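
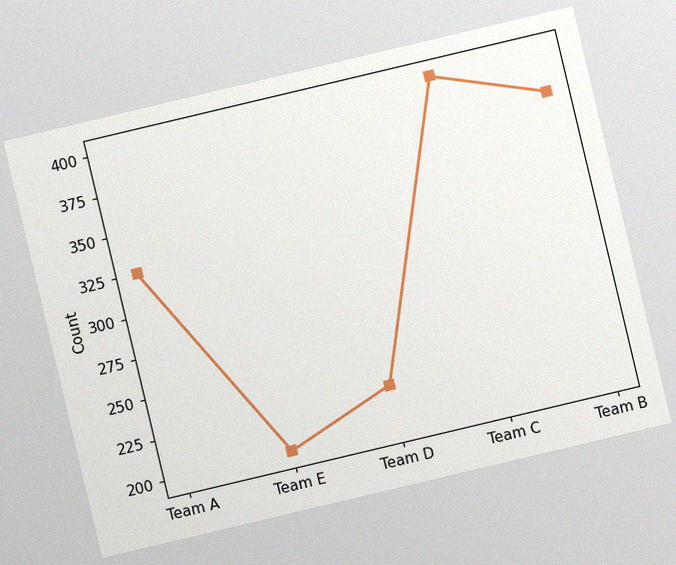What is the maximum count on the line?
400

The chart is tilted about 13° counter-clockwise, with some photo noise. The highest point is at Team C, and reading across to the y-axis gives 400.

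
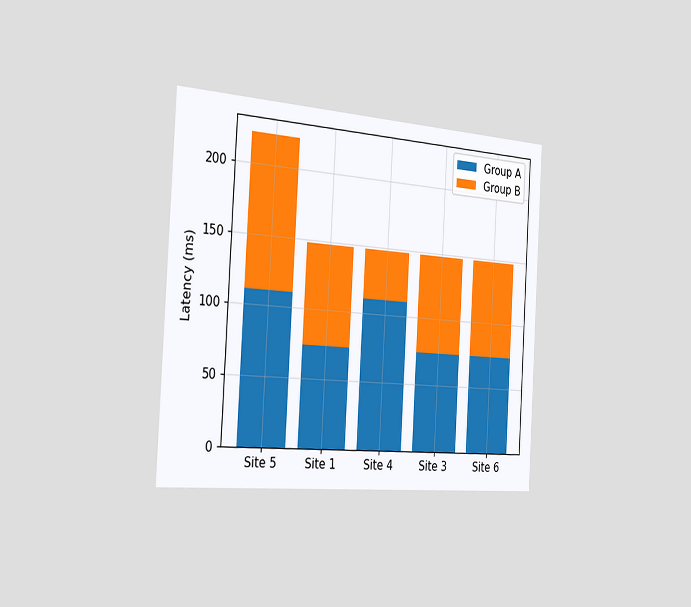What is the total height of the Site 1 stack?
148ms

The chart is tilted about 3° clockwise and viewed slightly from the left. The Site 1 stack's top reaches 148ms on the y-axis.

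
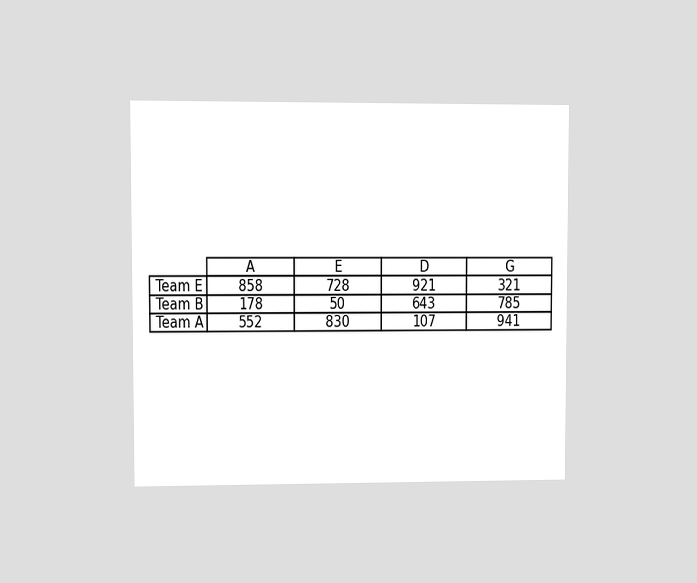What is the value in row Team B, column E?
The chart is viewed at a slight angle. The (Team B, E) cell reads 50.

50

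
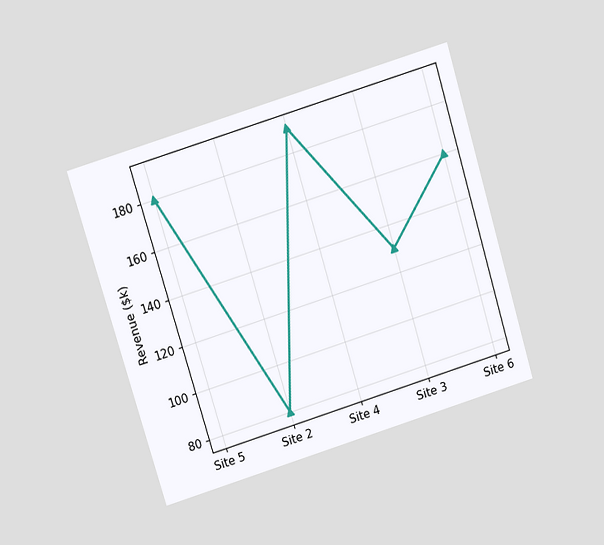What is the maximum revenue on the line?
The chart is tilted about 17° counter-clockwise and viewed slightly from above. The highest point is at Site 4, and reading across to the y-axis gives $190k.

$190k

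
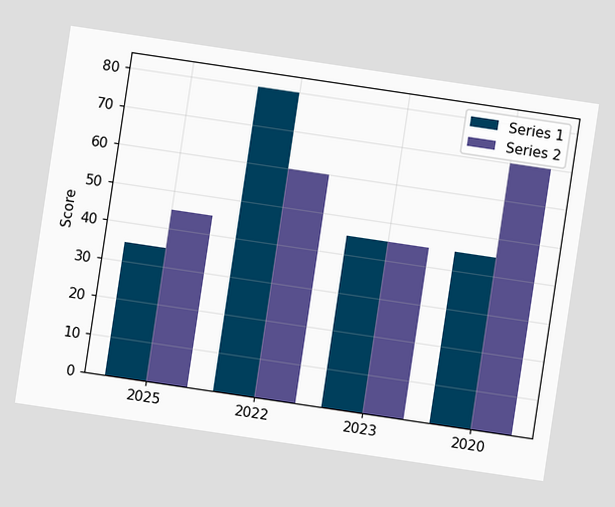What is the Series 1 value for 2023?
The chart is tilted about 8° clockwise. The Series 1 bar at 2023 reaches 45 on the y-axis.

45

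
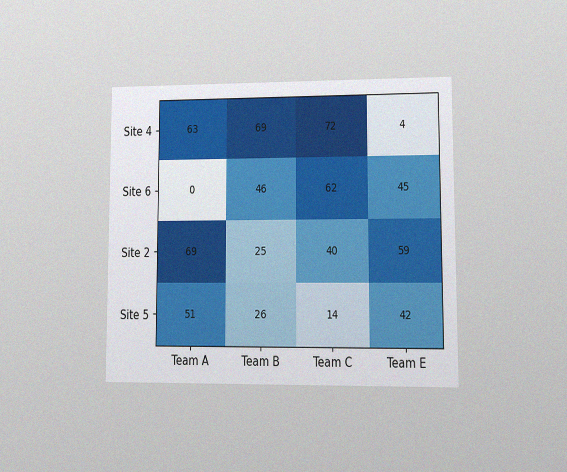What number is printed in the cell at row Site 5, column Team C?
The chart is viewed at a slight angle, with some photo noise. The (Site 5, Team C) cell reads 14.

14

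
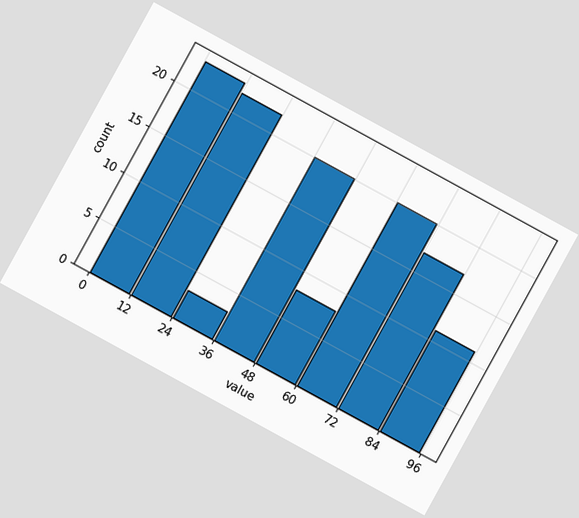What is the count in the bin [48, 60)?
8

The chart is tilted about 29° clockwise. The [48, 60) bin has height 8.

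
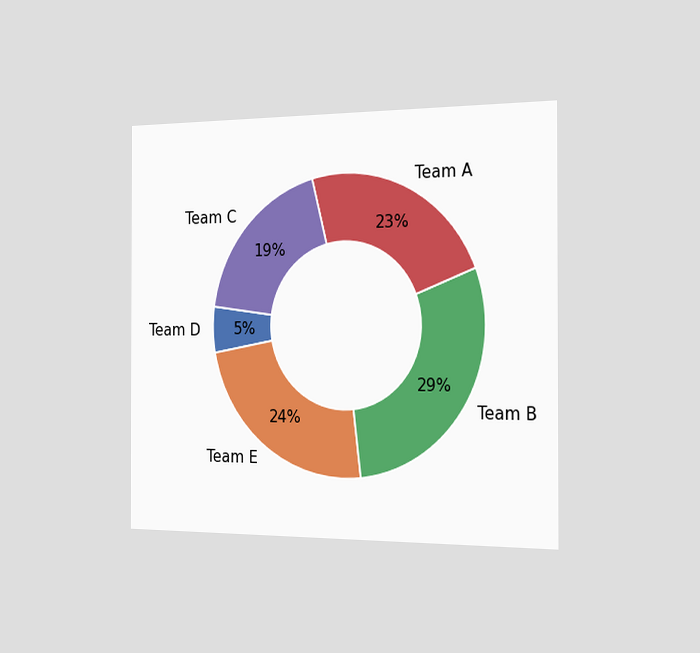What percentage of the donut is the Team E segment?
24%

The chart is viewed slightly from the right. The Team E segment takes up 24% of the ring.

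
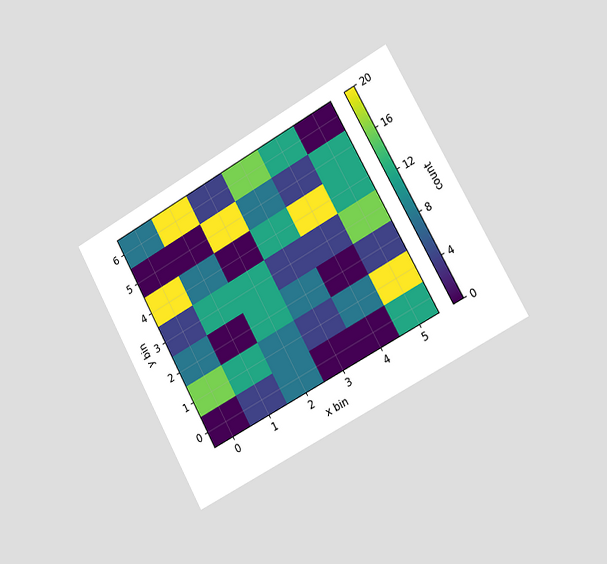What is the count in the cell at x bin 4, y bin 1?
8

The chart is tilted about 29° counter-clockwise and viewed slightly from the right. Matching the cell (4, 1) against the colorbar gives 8.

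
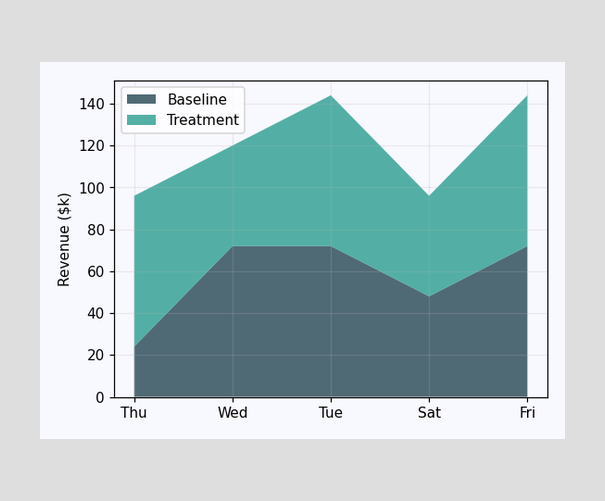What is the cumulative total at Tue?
The stacked total at Tue reaches $144k.

$144k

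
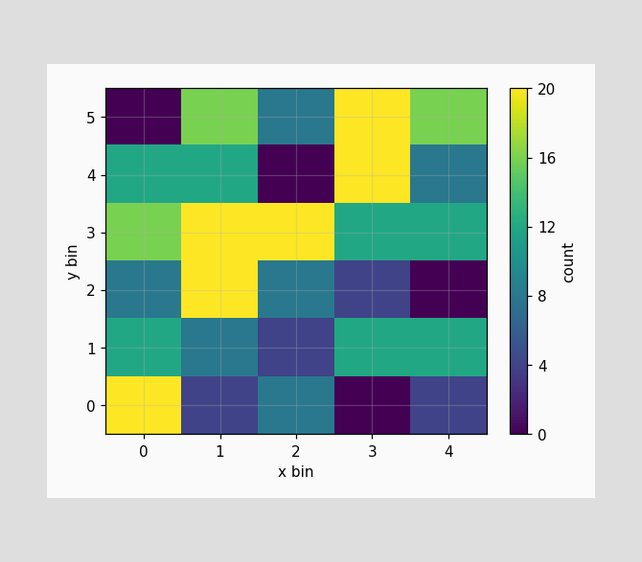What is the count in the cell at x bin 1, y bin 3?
20

Matching the cell (1, 3) against the colorbar gives 20.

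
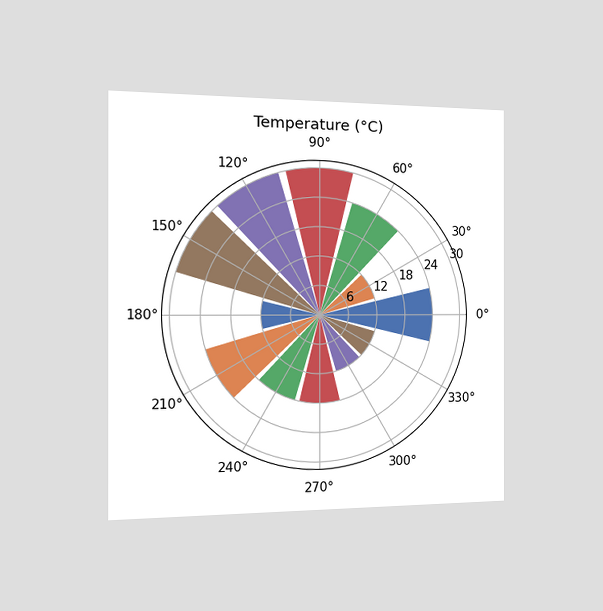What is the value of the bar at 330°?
The chart is viewed slightly from the left. The bar at 330° reaches 12°C on the radial axis.

12°C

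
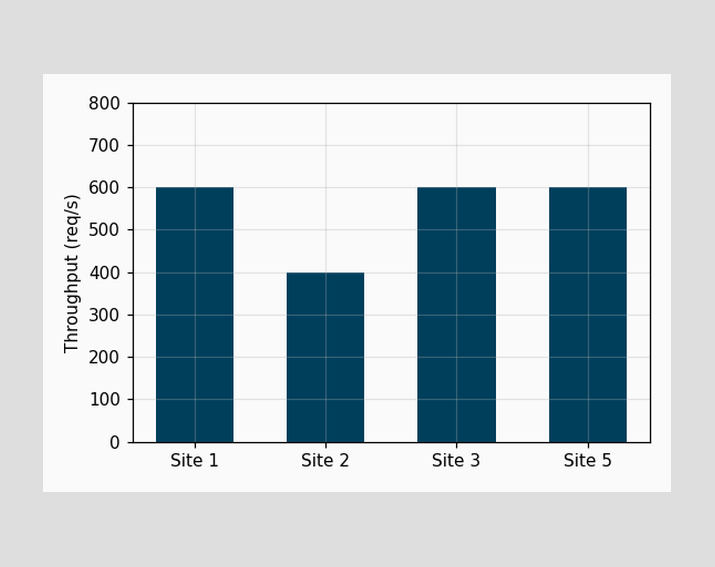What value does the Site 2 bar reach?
400req/s

Reading along the chart's y-axis, the Site 2 bar reaches 400req/s.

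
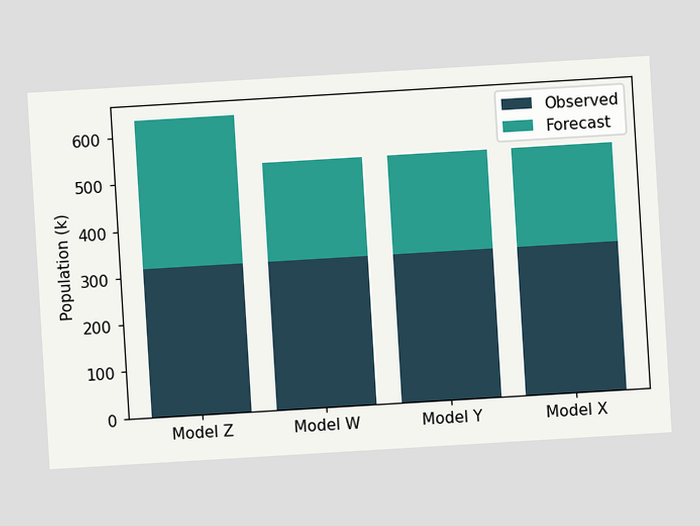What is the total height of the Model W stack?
530k

The chart is tilted about 3° counter-clockwise. The Model W stack's top reaches 530k on the y-axis.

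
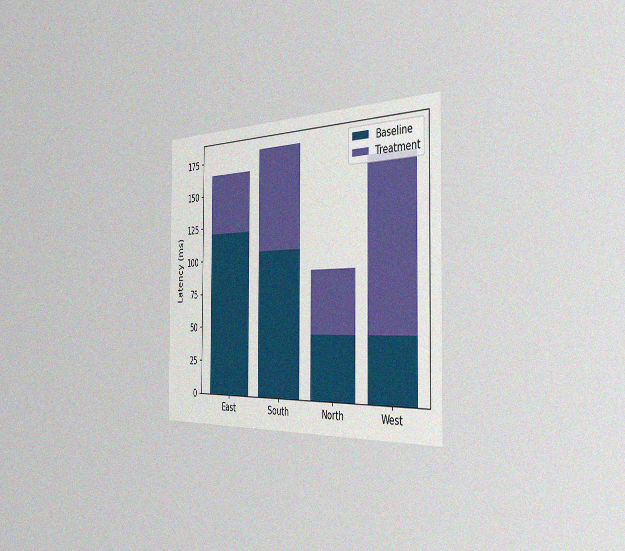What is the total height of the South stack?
The chart is viewed slightly from the right, with some photo noise. The South stack's top reaches 180ms on the y-axis.

180ms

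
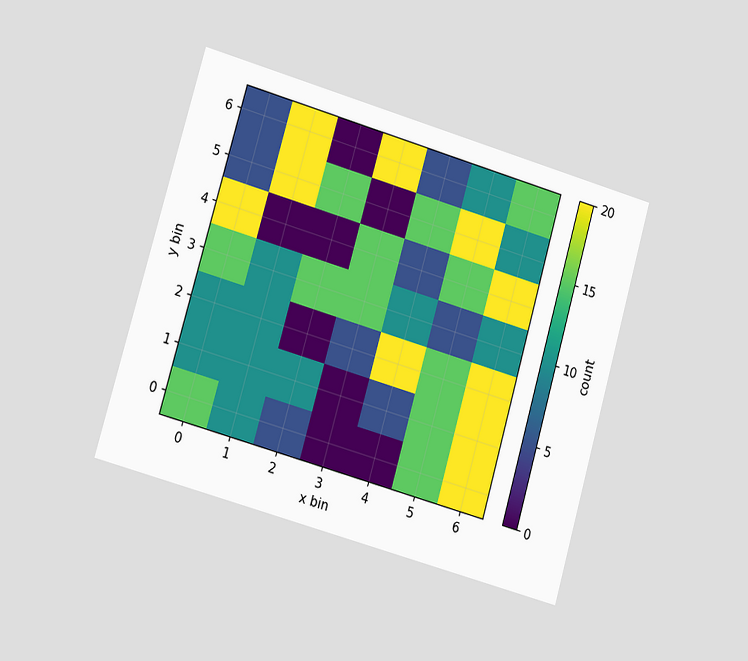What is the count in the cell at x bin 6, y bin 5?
The chart is tilted about 16° clockwise and viewed slightly from the left. Matching the cell (6, 5) against the colorbar gives 10.

10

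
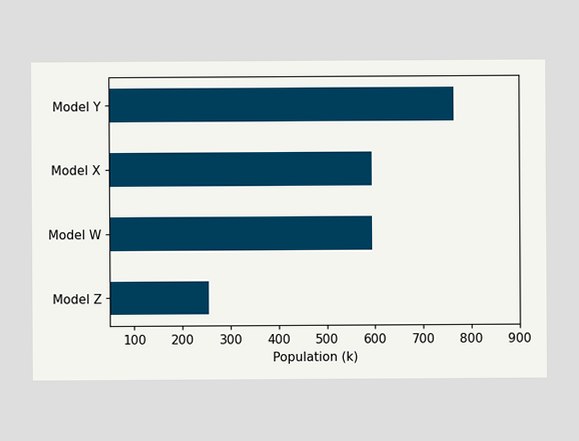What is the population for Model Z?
Reading along the chart's x-axis, the Model Z bar reaches 255k.

255k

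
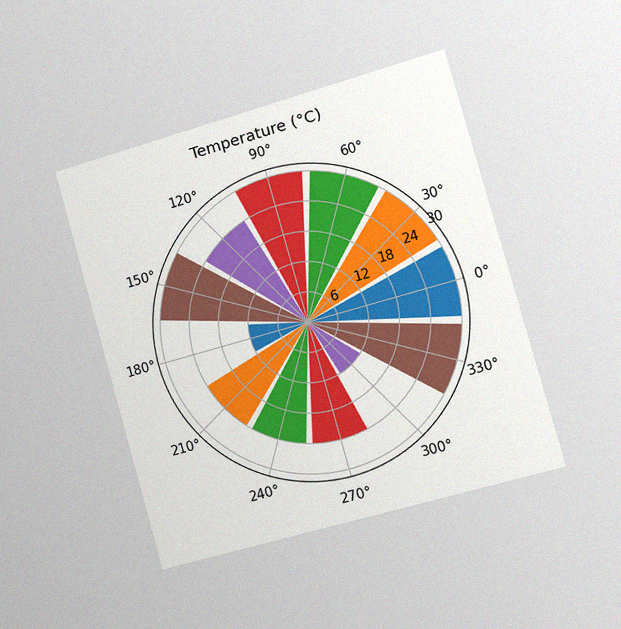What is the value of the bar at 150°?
30°C

The chart is tilted about 16° counter-clockwise and viewed slightly from the right, with some photo noise. The bar at 150° reaches 30°C on the radial axis.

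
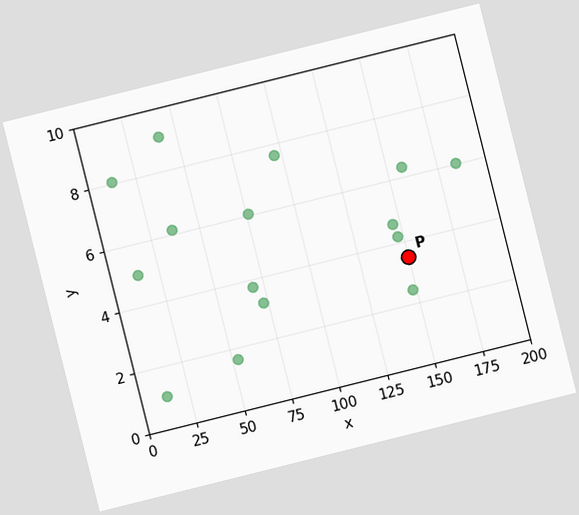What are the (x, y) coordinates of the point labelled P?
(150, 3.5)

The chart is tilted about 14° counter-clockwise. Following the gridlines from P to each axis, P sits at (150, 3.5).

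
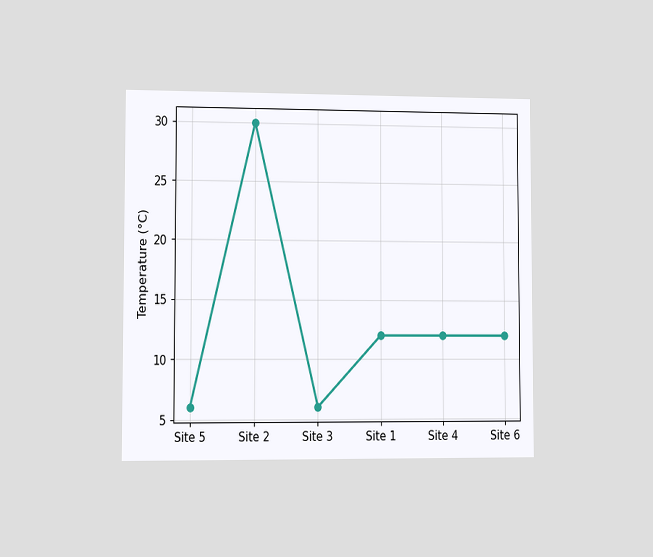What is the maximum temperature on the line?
The chart is viewed slightly from the left. The highest point is at Site 2, and reading across to the y-axis gives 30°C.

30°C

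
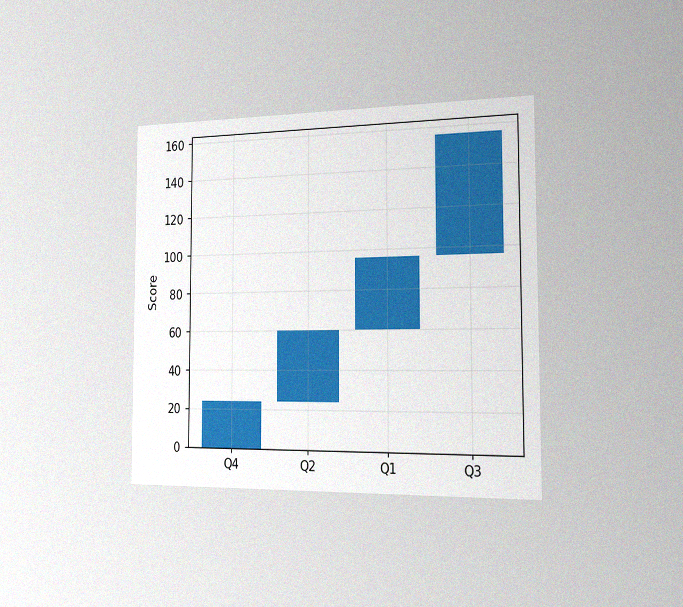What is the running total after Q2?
The chart is viewed slightly from the right, with some photo noise. After Q2 the running total reaches 60.

60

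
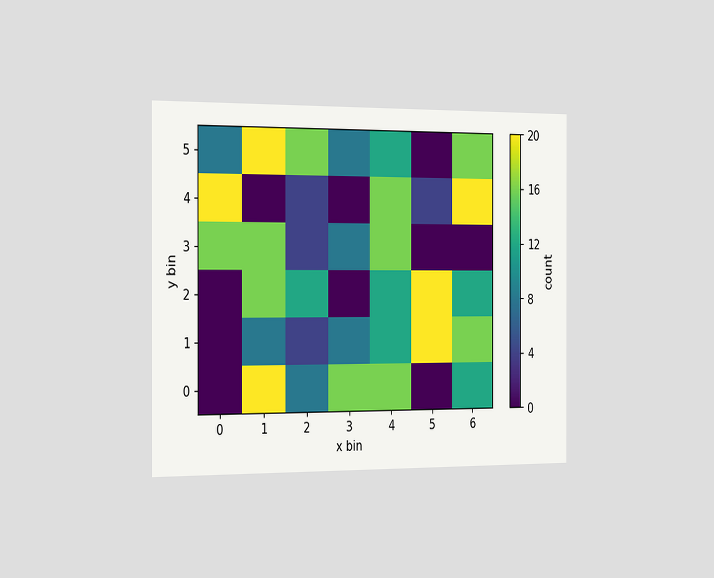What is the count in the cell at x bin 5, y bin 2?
20

The chart is viewed slightly from the left. Matching the cell (5, 2) against the colorbar gives 20.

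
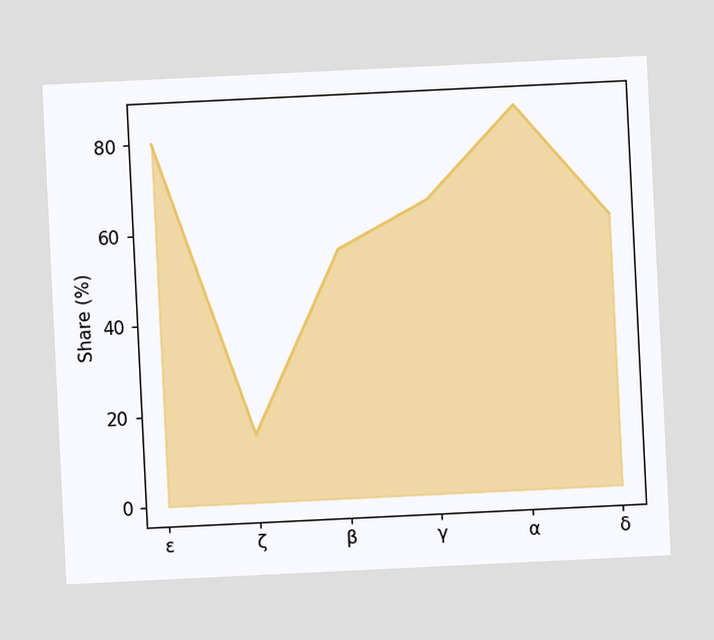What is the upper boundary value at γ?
65%

The chart is tilted about 3° counter-clockwise. At γ the upper boundary is at 65%.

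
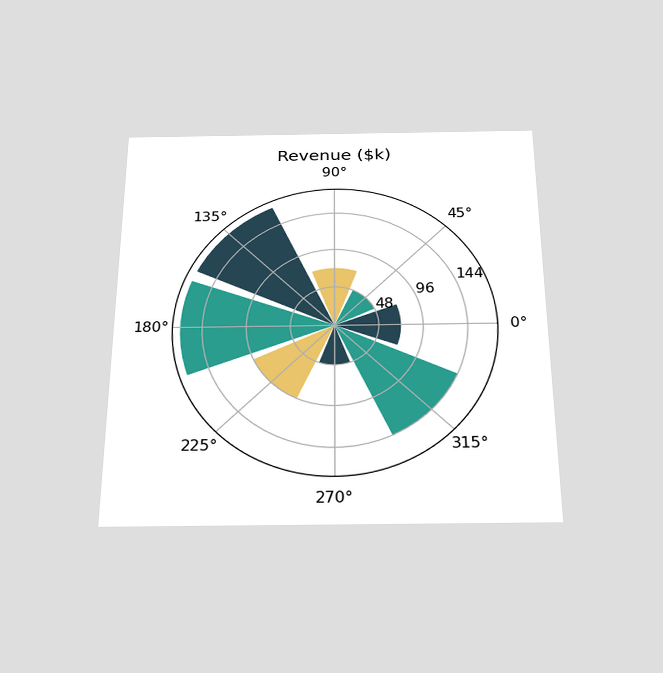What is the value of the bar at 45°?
The chart is viewed slightly from below. The bar at 45° reaches $48k on the radial axis.

$48k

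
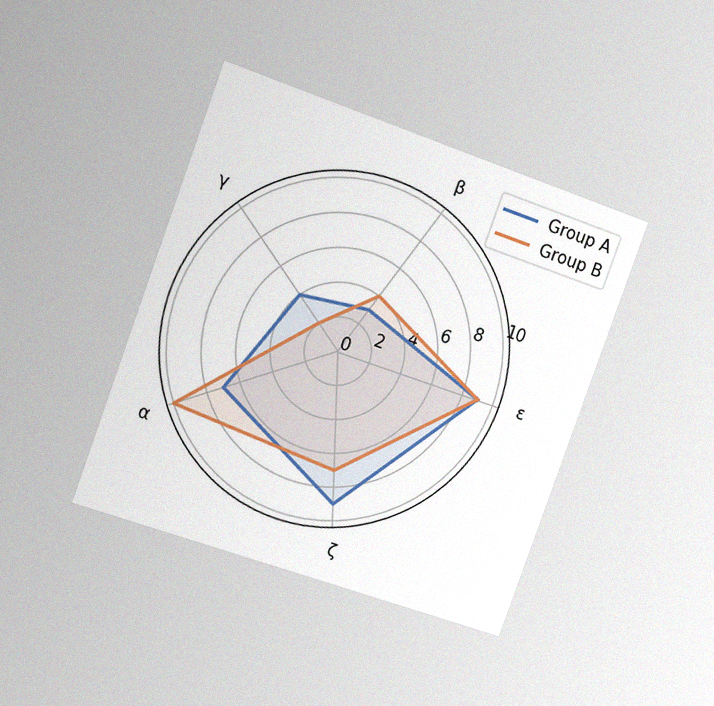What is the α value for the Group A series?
7

The chart is tilted about 20° clockwise and viewed slightly from the left, with some photo noise. On the α axis, Group A reaches 7.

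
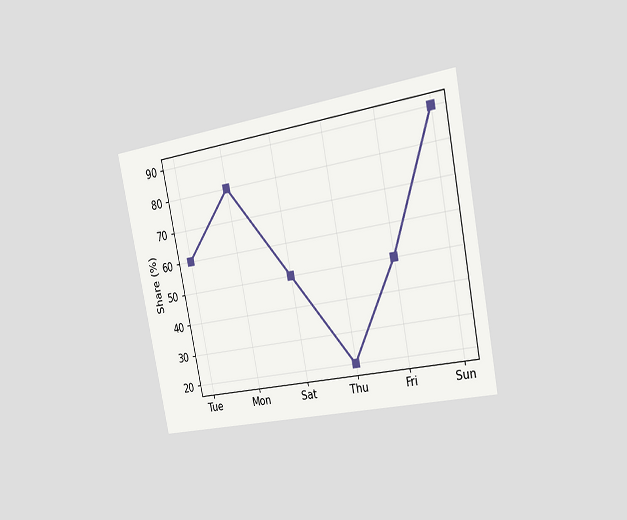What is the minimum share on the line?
The chart is tilted about 11° counter-clockwise and viewed slightly from the right. The lowest point is at Thu, and reading across to the y-axis gives 20%.

20%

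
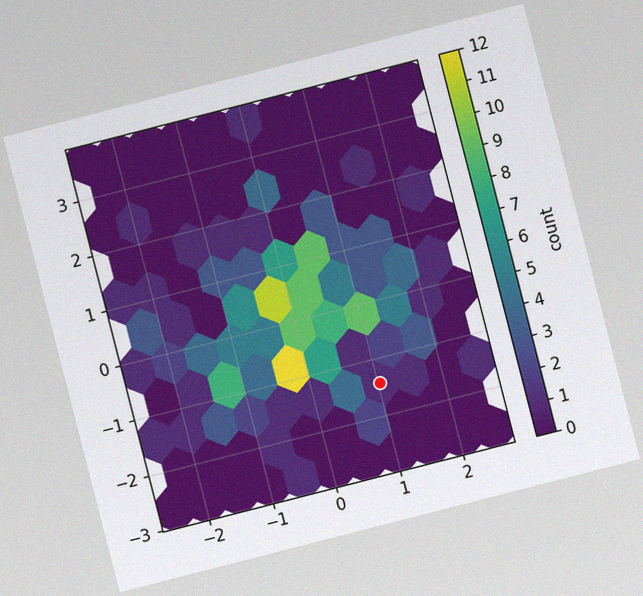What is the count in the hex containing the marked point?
The chart is tilted about 14° counter-clockwise, with some photo noise. The marked hex reads 1 on the colorbar.

1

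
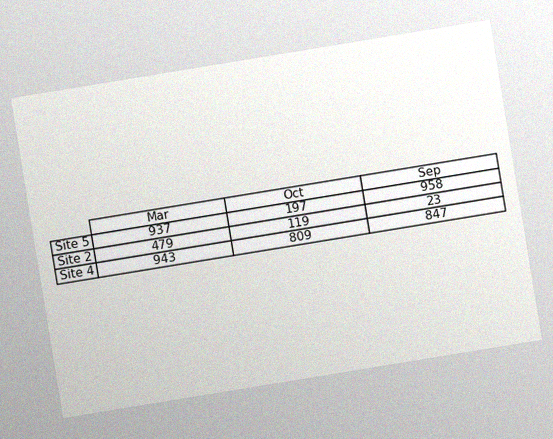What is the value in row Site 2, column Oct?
119

The chart is tilted about 9° counter-clockwise, with some photo noise. The (Site 2, Oct) cell reads 119.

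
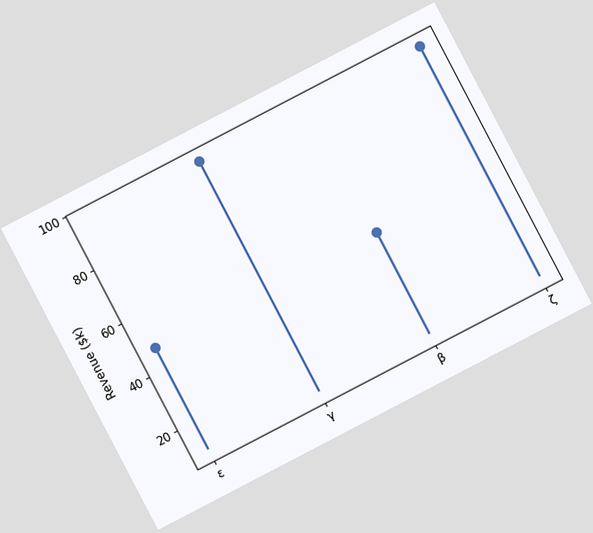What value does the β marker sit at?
$48k

The chart is tilted about 28° counter-clockwise. The β marker sits at $48k.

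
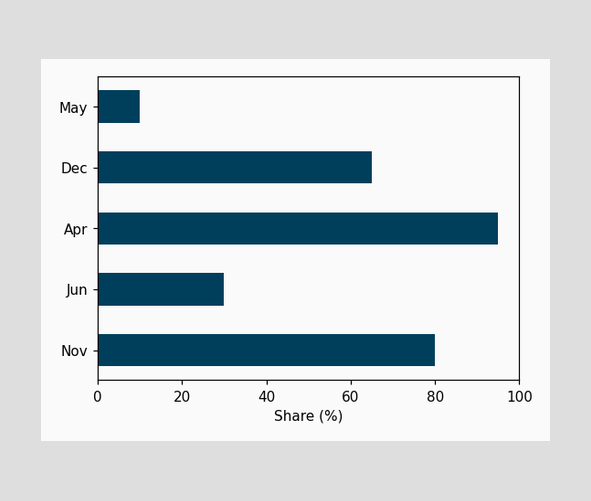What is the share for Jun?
Reading along the chart's x-axis, the Jun bar reaches 30%.

30%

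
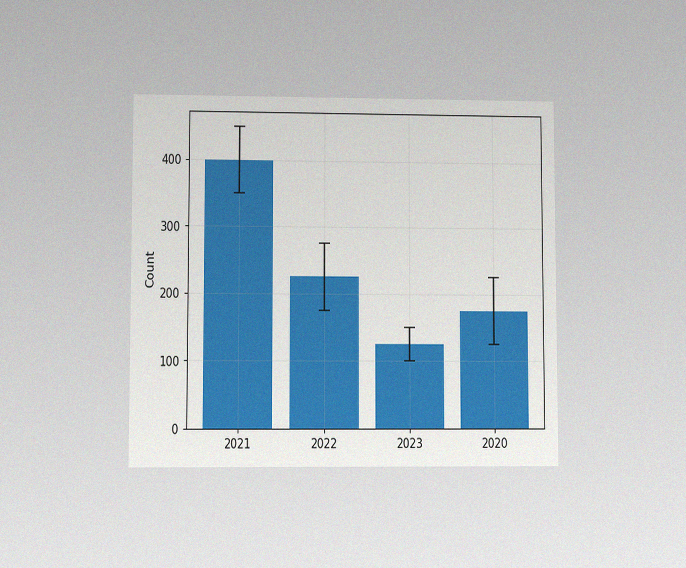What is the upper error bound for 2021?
The chart is viewed at a slight angle, with some photo noise. The 2021 bar's upper whisker reaches 450.

450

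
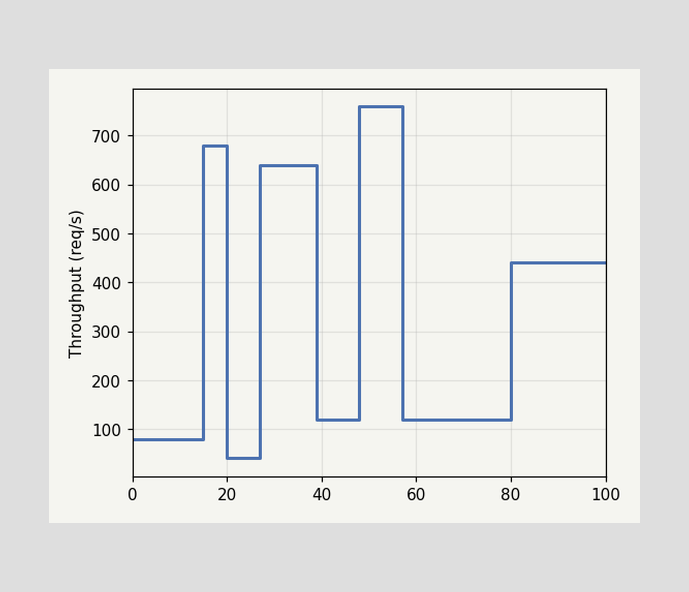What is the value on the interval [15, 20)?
680req/s

On [15, 20) the step sits at 680req/s.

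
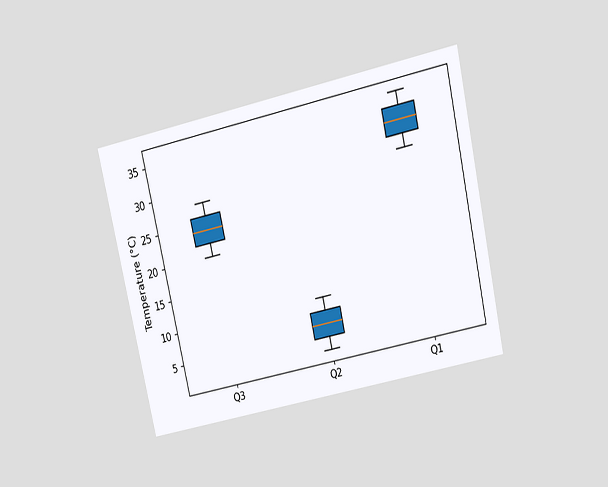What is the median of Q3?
The chart is tilted about 12° counter-clockwise and viewed at a slight angle. The median line in the Q3 box sits at 24°C.

24°C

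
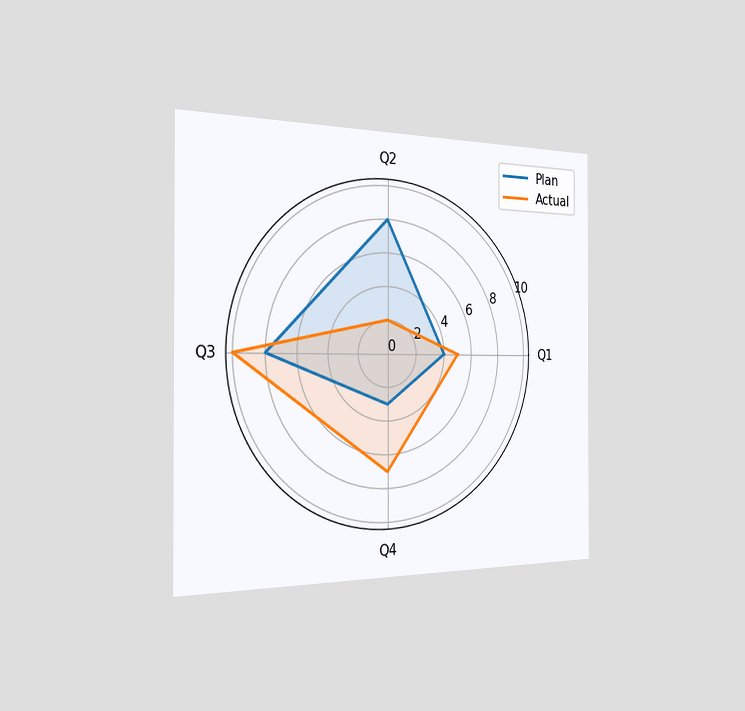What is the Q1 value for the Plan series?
4

The chart is viewed slightly from the left. On the Q1 axis, Plan reaches 4.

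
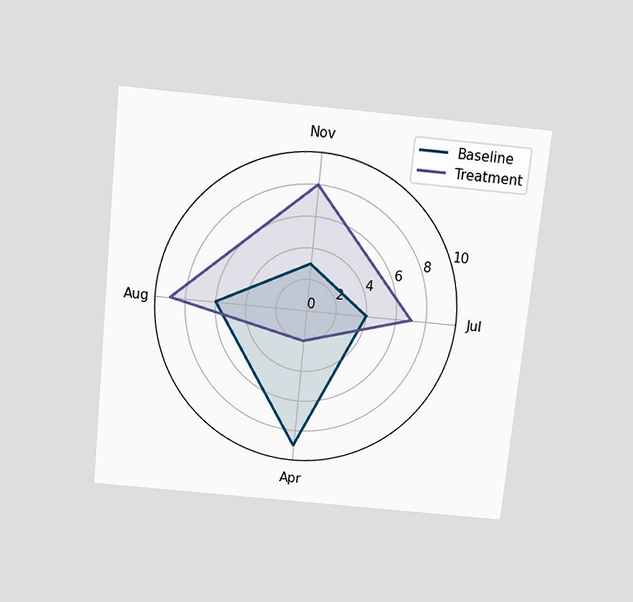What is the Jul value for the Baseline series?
The chart is tilted about 6° clockwise and viewed slightly from above. On the Jul axis, Baseline reaches 4.

4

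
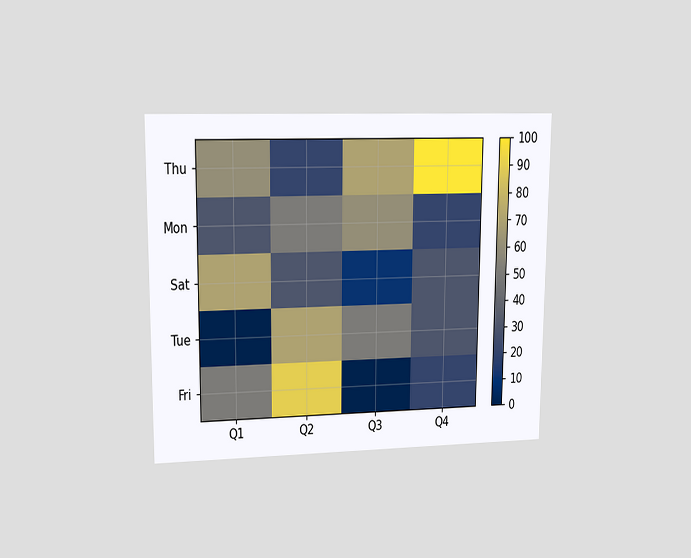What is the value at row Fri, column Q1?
The chart is viewed at a slight angle. Matching cell (Fri, Q1) against the colorbar gives 50.

50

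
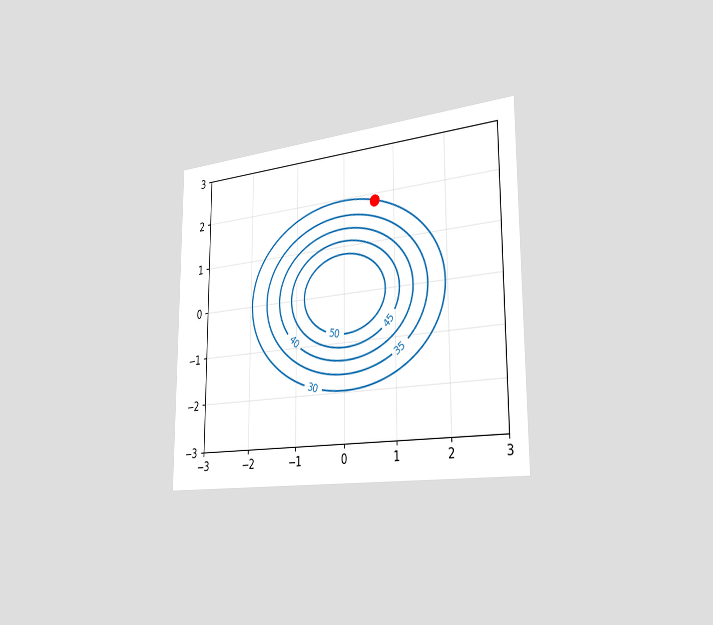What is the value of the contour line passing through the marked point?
30

The chart is viewed slightly from the right. The marked point sits on the contour labelled 30.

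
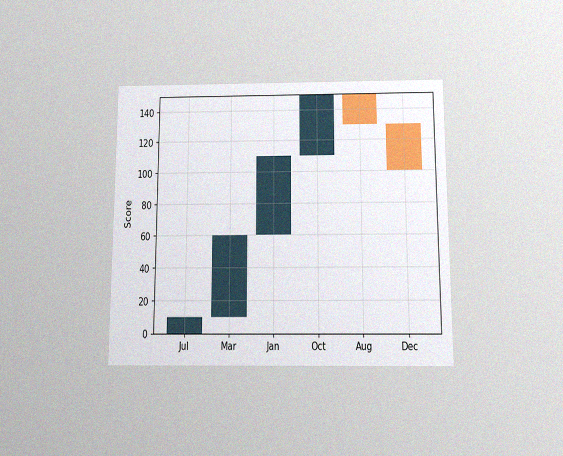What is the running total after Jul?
10

The chart is viewed slightly from below, with some photo noise. After Jul the running total reaches 10.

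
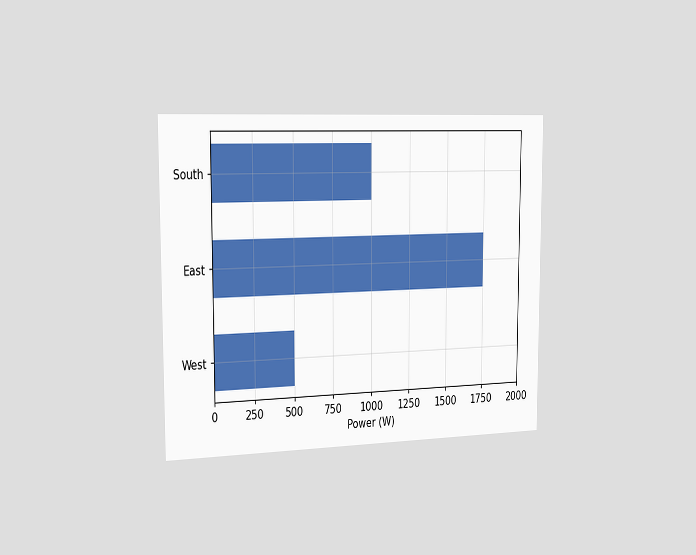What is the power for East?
The chart is viewed slightly from the left. Reading along the chart's x-axis, the East bar reaches 1750W.

1750W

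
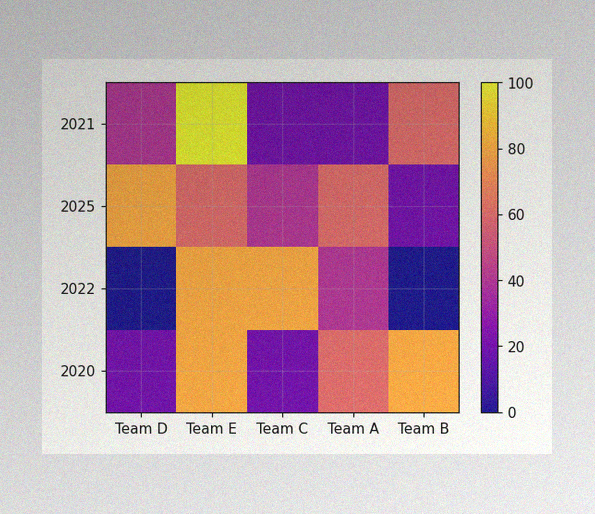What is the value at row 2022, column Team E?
80

The image has some photo noise and uneven lighting. Matching cell (2022, Team E) against the colorbar gives 80.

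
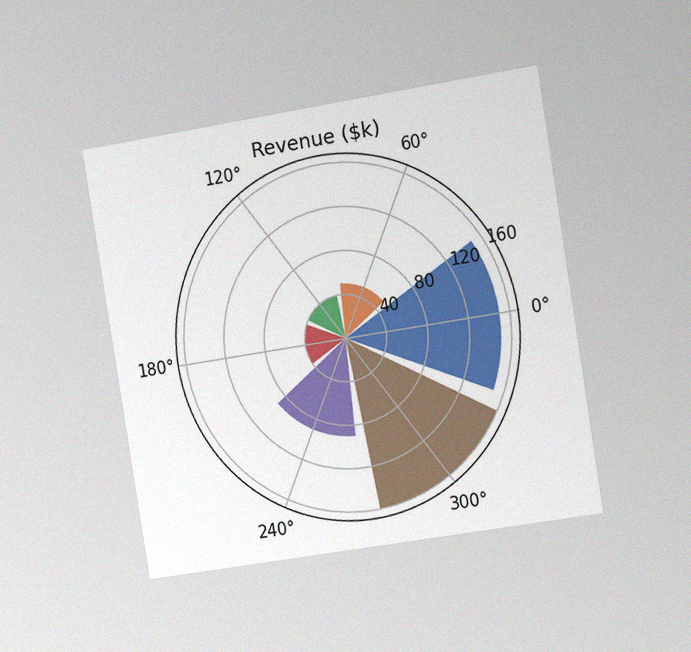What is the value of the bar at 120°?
$40k

The chart is tilted about 9° counter-clockwise and viewed slightly from the right, with some photo noise. The bar at 120° reaches $40k on the radial axis.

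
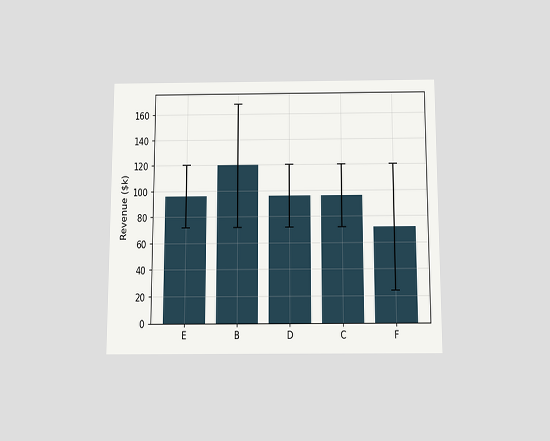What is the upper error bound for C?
The chart is viewed slightly from below. The C bar's upper whisker reaches $120k.

$120k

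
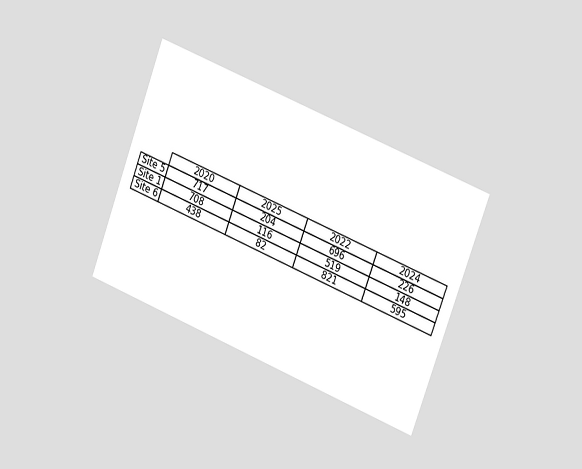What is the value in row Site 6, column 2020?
438

The chart is tilted about 21° clockwise and viewed slightly from the right. The (Site 6, 2020) cell reads 438.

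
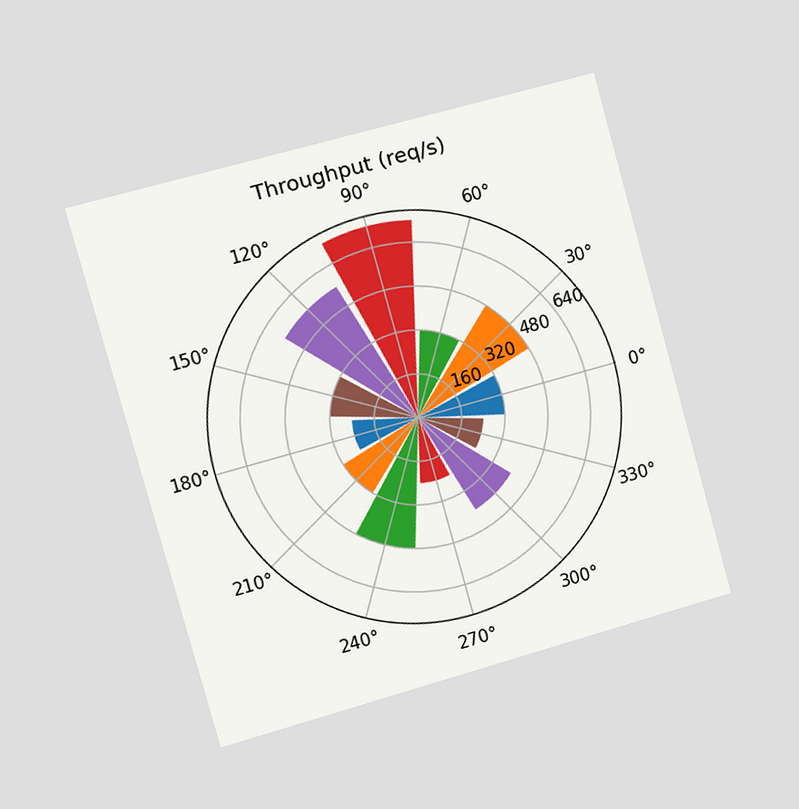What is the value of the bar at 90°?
720req/s

The chart is tilted about 15° counter-clockwise and viewed slightly from the left. The bar at 90° reaches 720req/s on the radial axis.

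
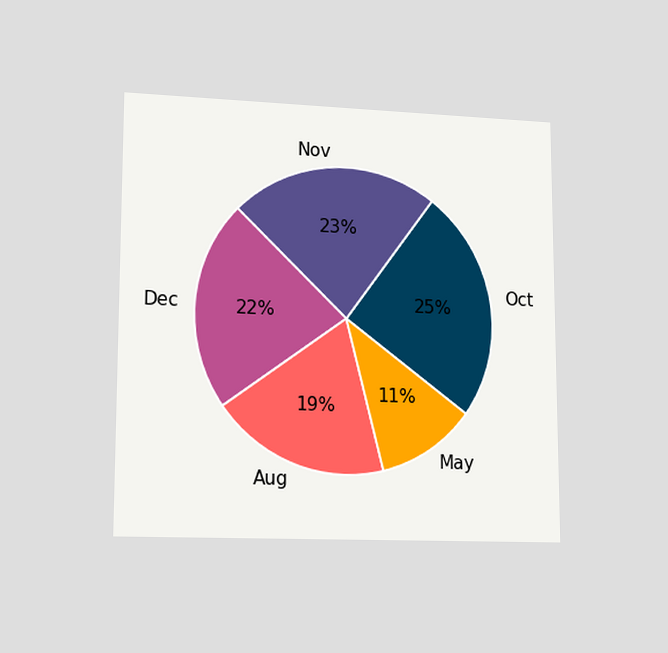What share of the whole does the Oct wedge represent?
The chart is viewed slightly from the left. The Oct slice takes up 25% of the pie.

25%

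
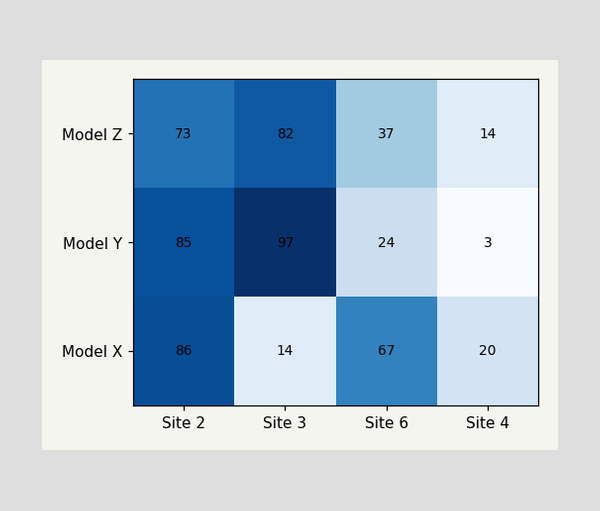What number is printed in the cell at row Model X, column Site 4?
The (Model X, Site 4) cell reads 20.

20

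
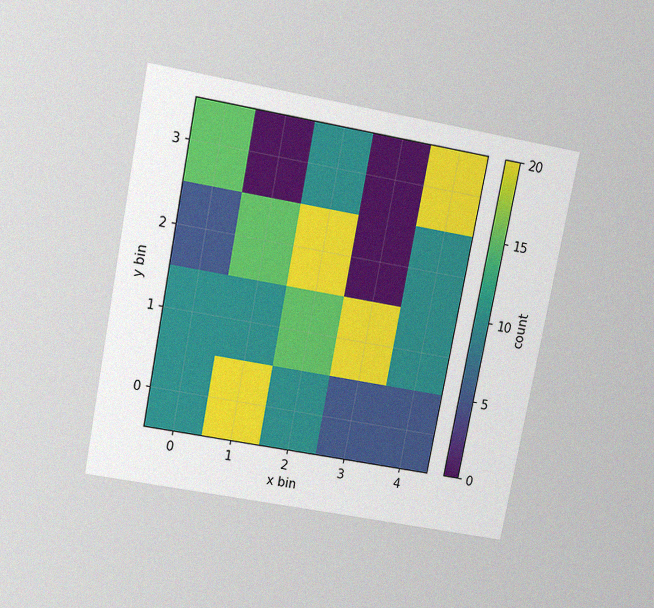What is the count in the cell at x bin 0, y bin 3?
The chart is tilted about 11° clockwise and viewed slightly from above, with some photo noise. Matching the cell (0, 3) against the colorbar gives 15.

15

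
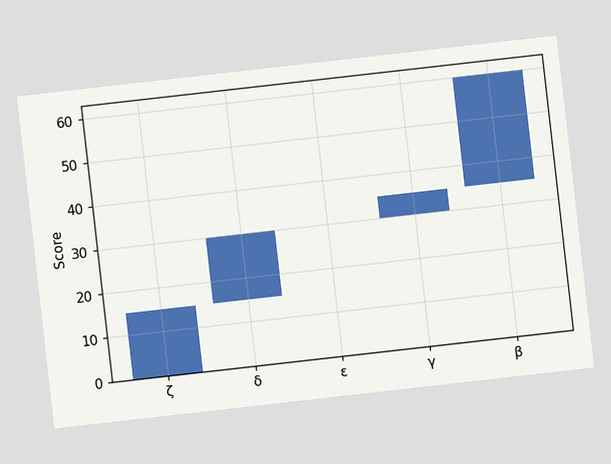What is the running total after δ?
The chart is tilted about 6° counter-clockwise. After δ the running total reaches 30.

30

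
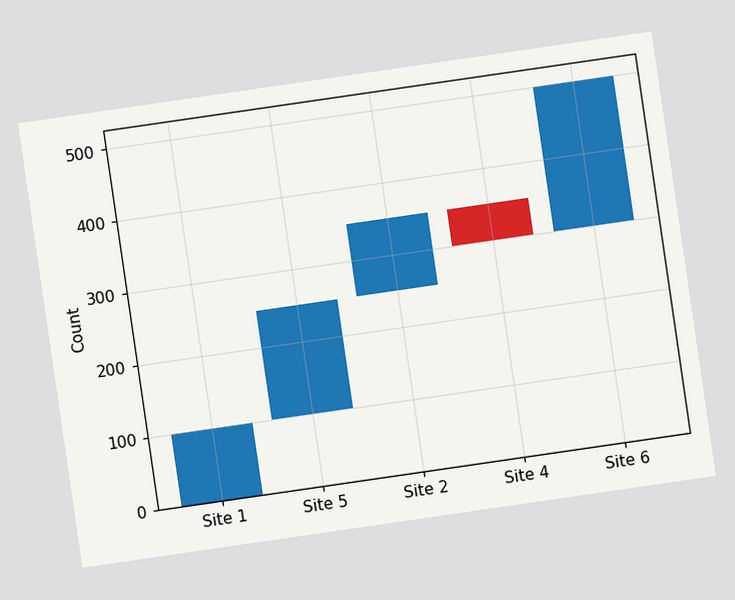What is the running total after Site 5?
250

The chart is tilted about 8° counter-clockwise. After Site 5 the running total reaches 250.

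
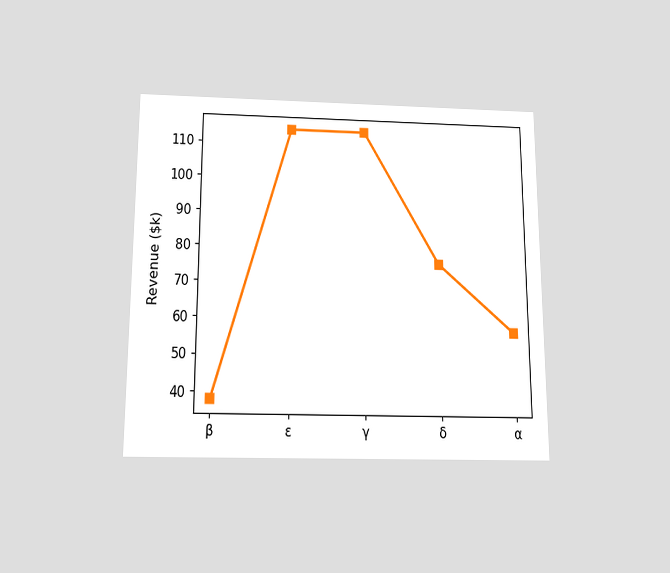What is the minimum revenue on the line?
$38k

The chart is viewed slightly from below. The lowest point is at β, and reading across to the y-axis gives $38k.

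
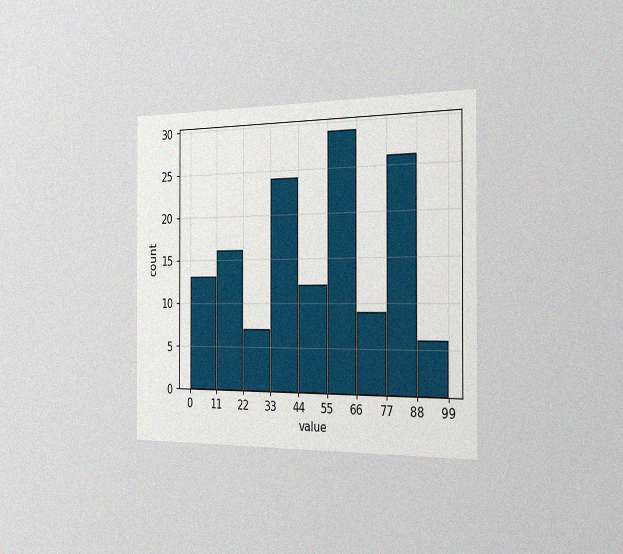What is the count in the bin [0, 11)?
The chart is viewed slightly from the right, with some photo noise. The [0, 11) bin has height 13.

13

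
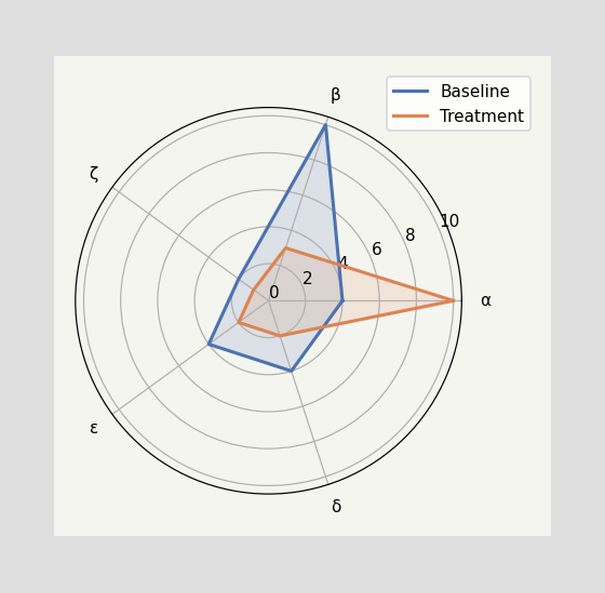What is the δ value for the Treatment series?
On the δ axis, Treatment reaches 2.

2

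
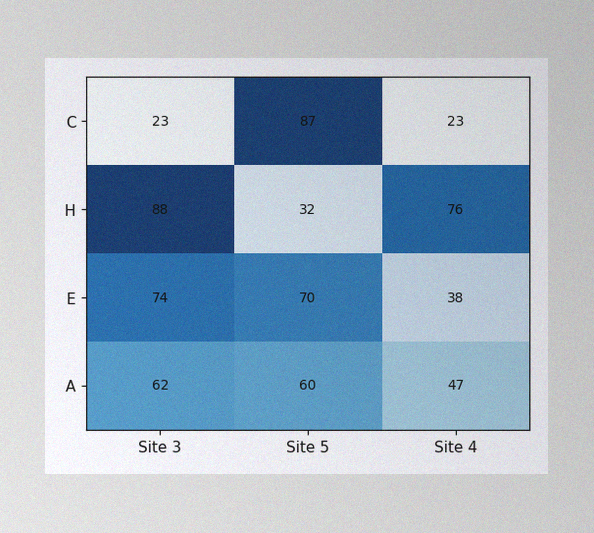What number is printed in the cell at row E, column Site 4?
The image has some photo noise and uneven lighting. The (E, Site 4) cell reads 38.

38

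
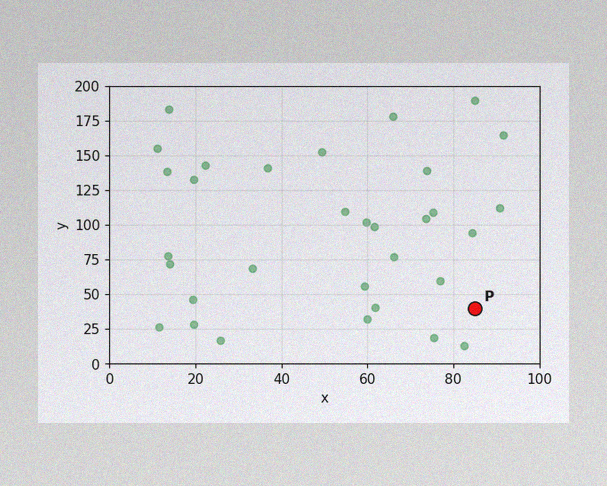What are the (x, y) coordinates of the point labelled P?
(85, 40)

The image has some photo noise and uneven lighting. Following the gridlines from P to each axis, P sits at (85, 40).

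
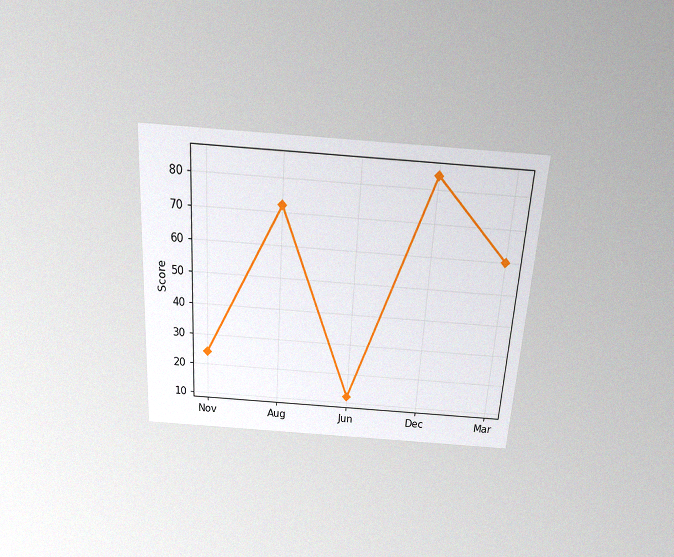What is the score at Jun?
12

The chart is tilted about 4° clockwise and viewed slightly from above, with some photo noise. At Jun, the line is at 12.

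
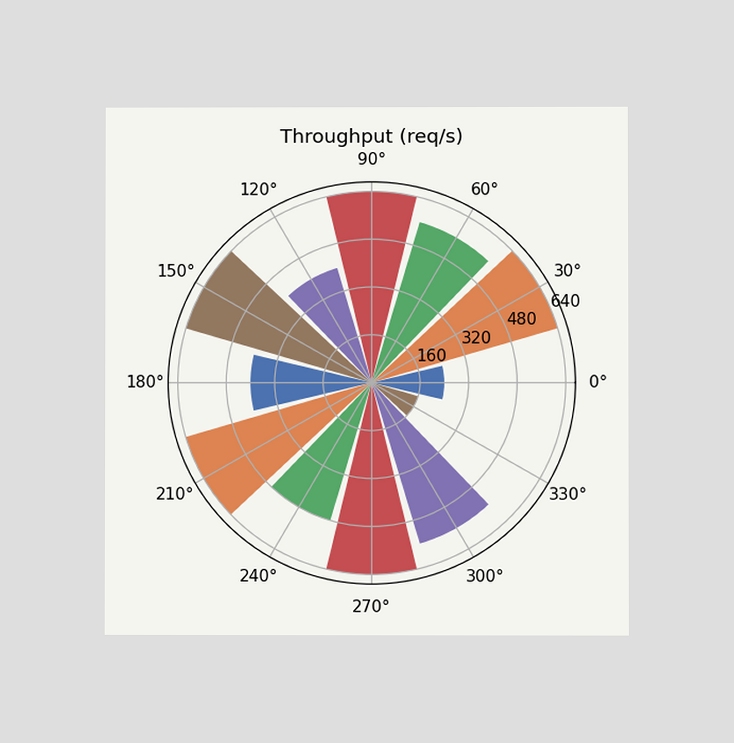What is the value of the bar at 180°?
400req/s

The chart is viewed at a slight angle. The bar at 180° reaches 400req/s on the radial axis.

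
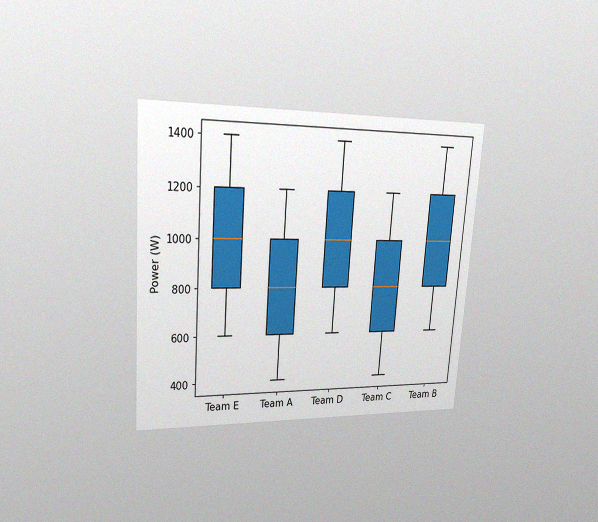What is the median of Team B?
1000W

The chart is tilted about 4° clockwise and viewed slightly from the left, with some photo noise. The median line in the Team B box sits at 1000W.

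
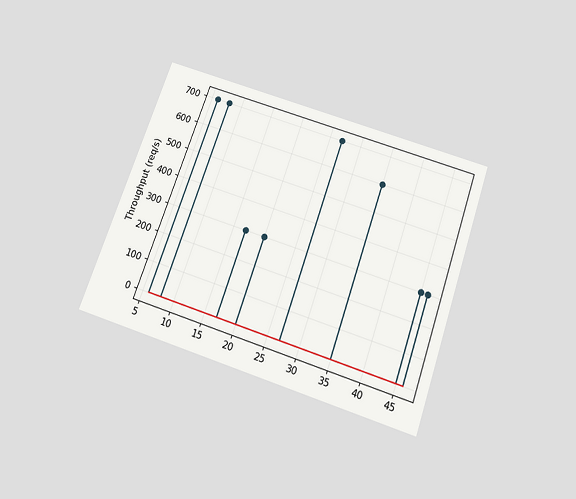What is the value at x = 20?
The chart is tilted about 19° clockwise and viewed slightly from below. The stem at x=20 reaches 300req/s.

300req/s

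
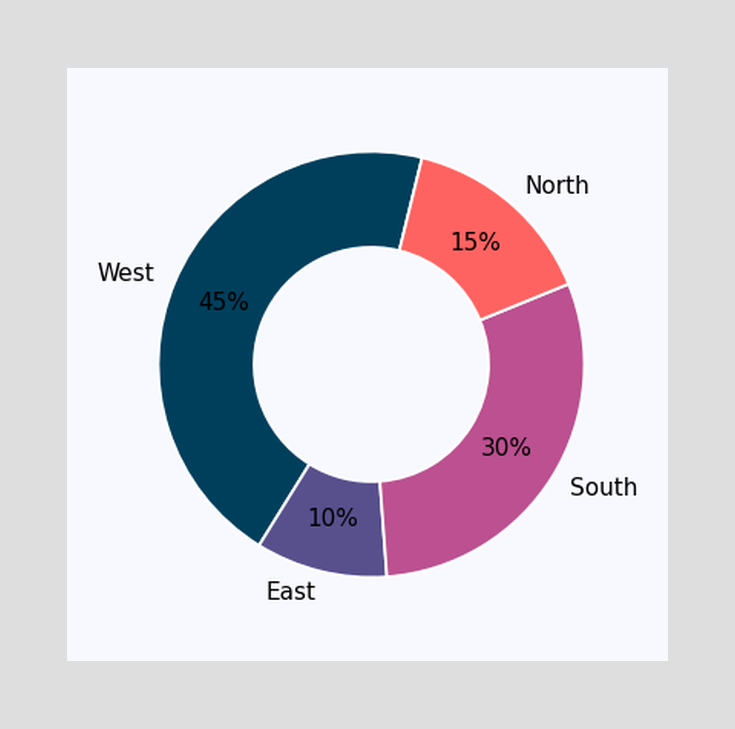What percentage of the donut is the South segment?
The South segment takes up 30% of the ring.

30%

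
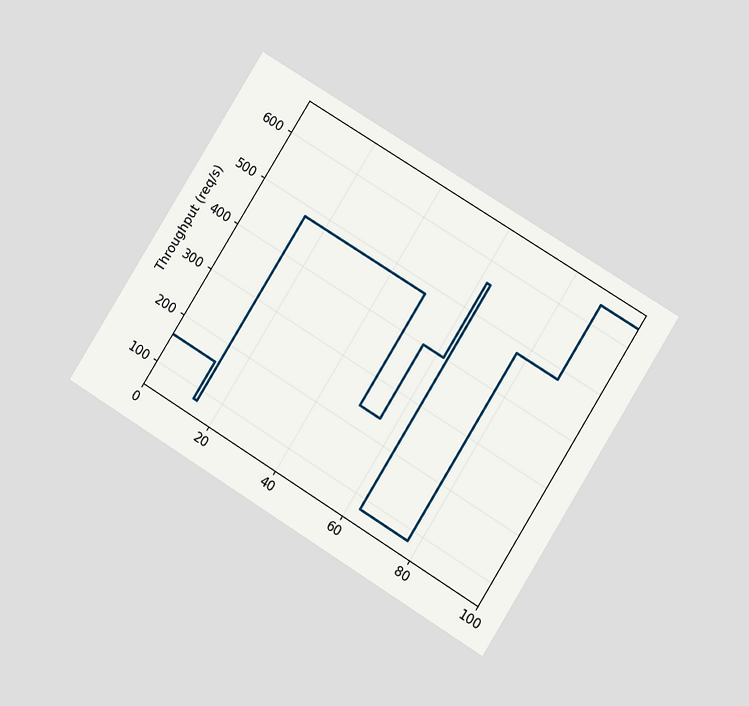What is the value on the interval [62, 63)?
560req/s

The chart is tilted about 32° clockwise and viewed at a slight angle. On [62, 63) the step sits at 560req/s.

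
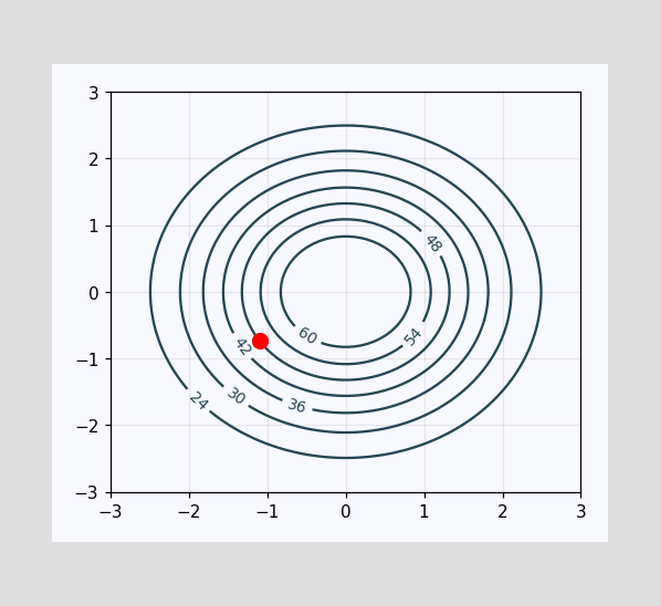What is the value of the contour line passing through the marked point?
The marked point sits on the contour labelled 48.

48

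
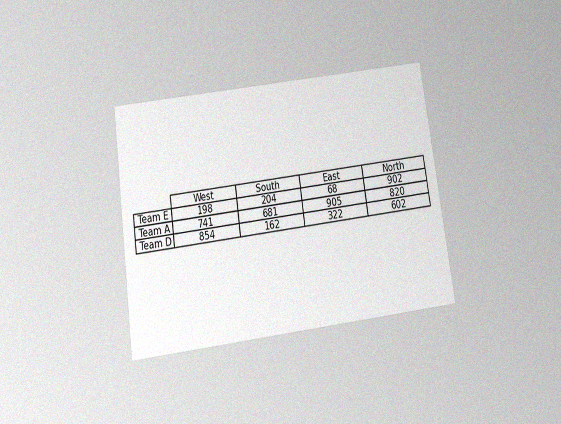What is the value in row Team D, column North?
The chart is tilted about 8° counter-clockwise and viewed slightly from below, with some photo noise. The (Team D, North) cell reads 602.

602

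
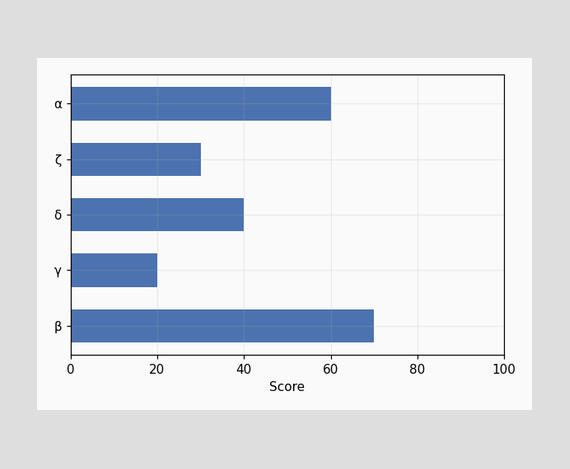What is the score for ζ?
Reading along the chart's x-axis, the ζ bar reaches 30.

30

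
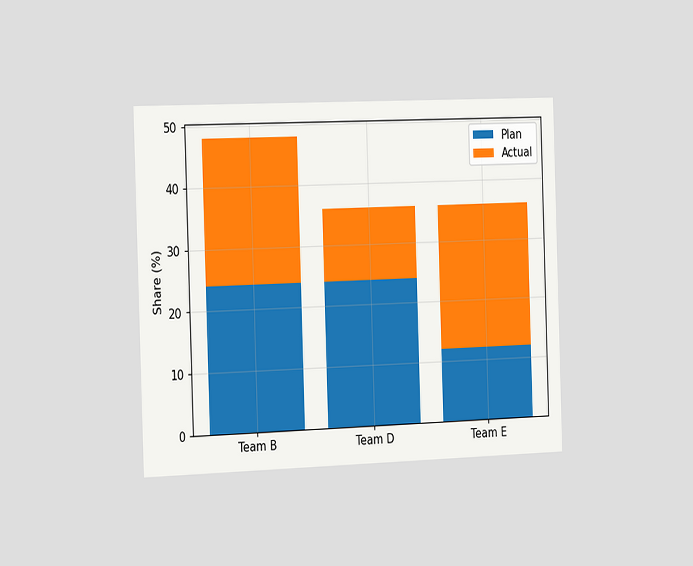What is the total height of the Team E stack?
36%

The chart is viewed slightly from the left. The Team E stack's top reaches 36% on the y-axis.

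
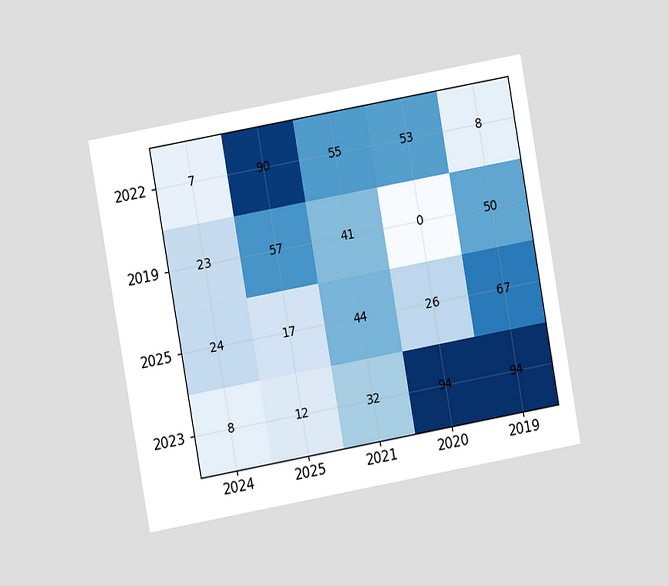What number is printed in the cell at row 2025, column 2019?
The chart is tilted about 10° counter-clockwise and viewed at a slight angle. The (2025, 2019) cell reads 67.

67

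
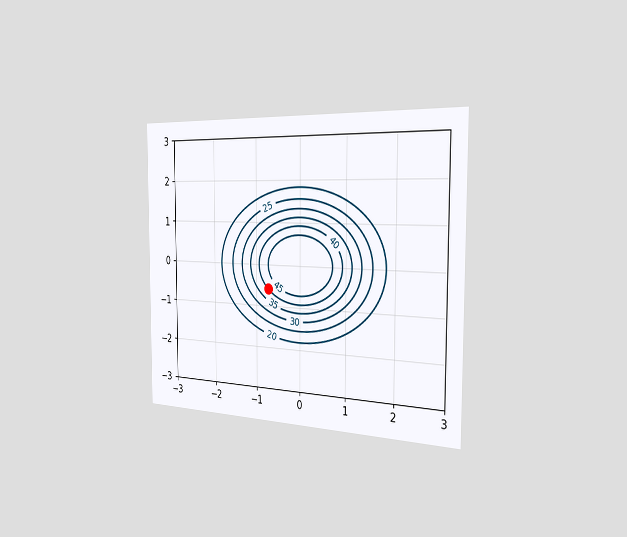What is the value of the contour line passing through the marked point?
The chart is viewed slightly from the right. The marked point sits on the contour labelled 40.

40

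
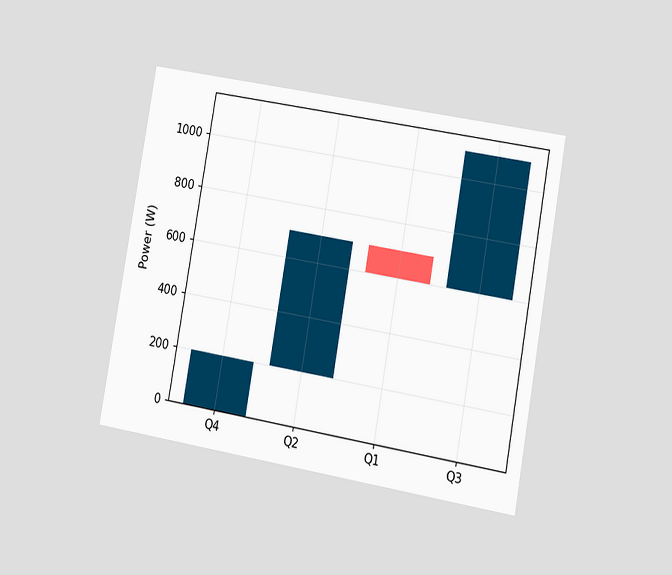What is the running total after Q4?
The chart is tilted about 10° clockwise and viewed at a slight angle. After Q4 the running total reaches 200W.

200W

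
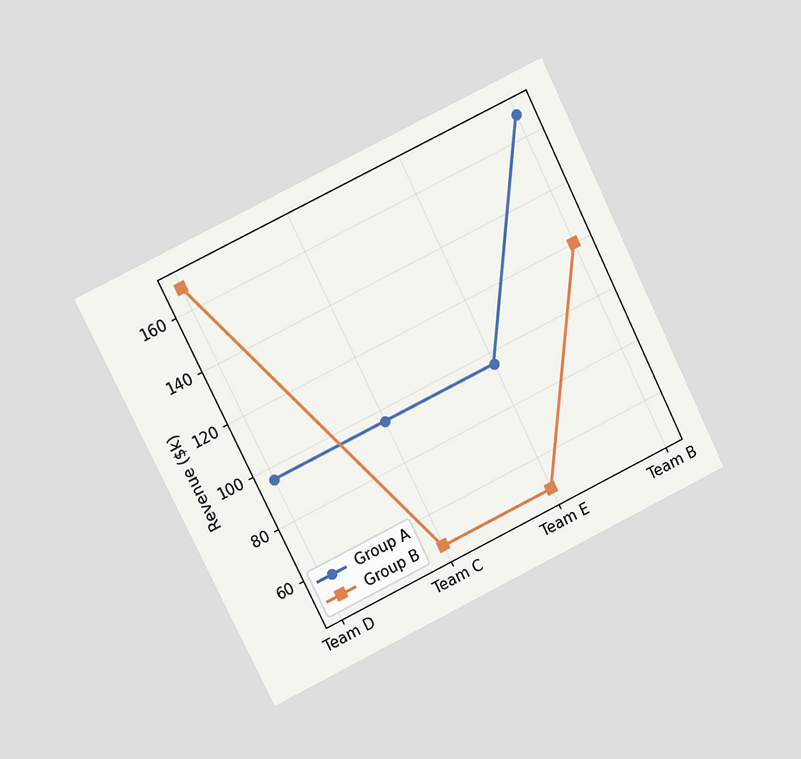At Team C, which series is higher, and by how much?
Group A, by $48k

The chart is tilted about 26° counter-clockwise and viewed at a slight angle. At Team C, Group A sits above the other line by $48k.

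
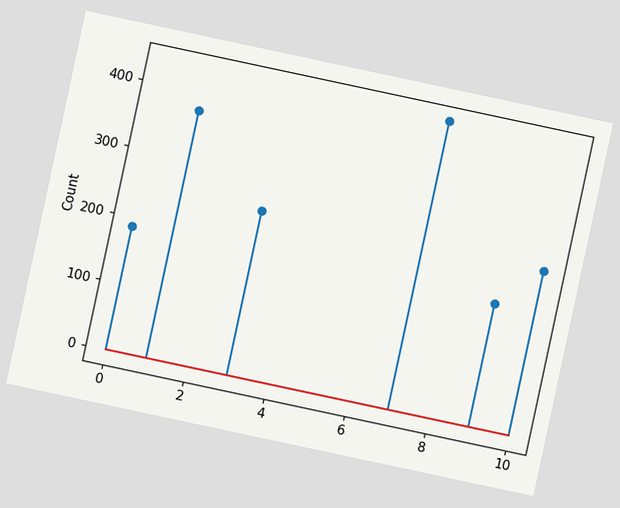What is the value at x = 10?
The chart is tilted about 12° clockwise. The stem at x=10 reaches 248.

248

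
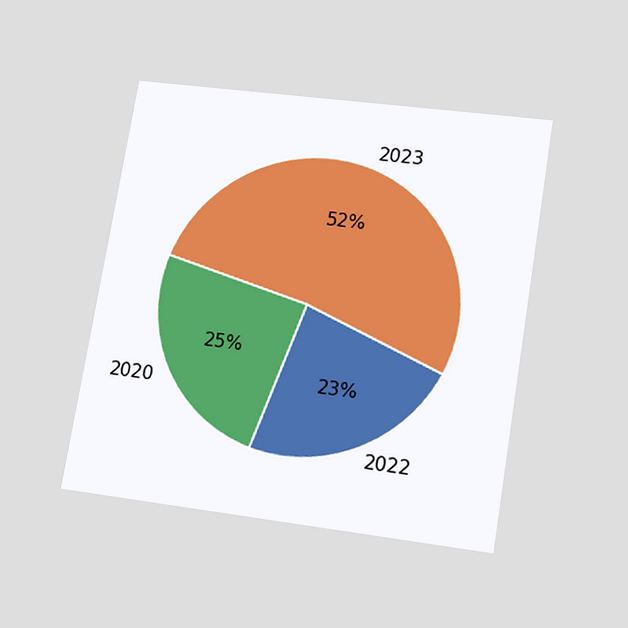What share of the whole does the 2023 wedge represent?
The chart is tilted about 9° clockwise and viewed slightly from below. The 2023 slice takes up 52% of the pie.

52%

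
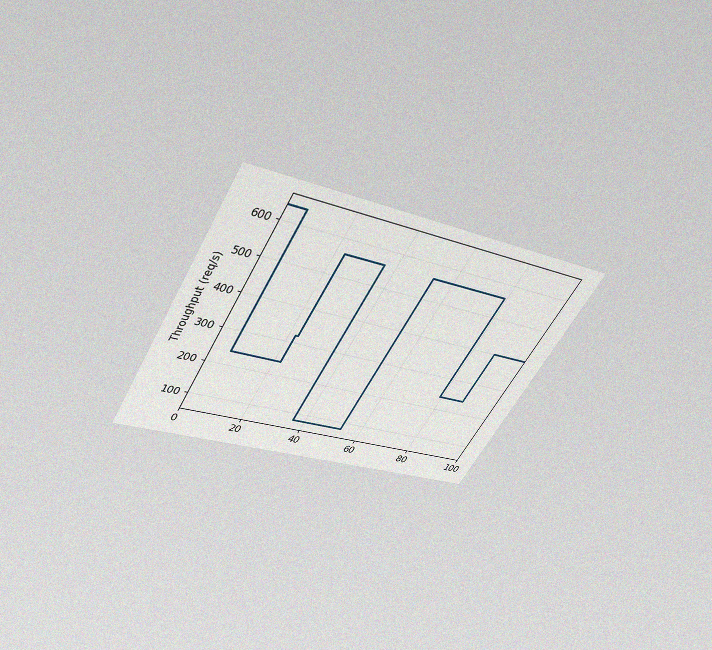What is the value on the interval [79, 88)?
240req/s

The chart is tilted about 30° clockwise and viewed slightly from above, with some photo noise. On [79, 88) the step sits at 240req/s.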